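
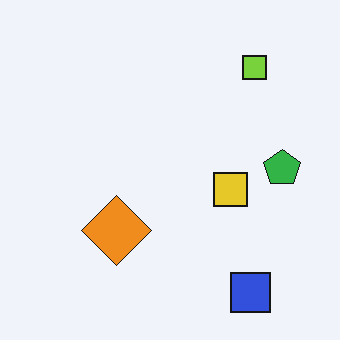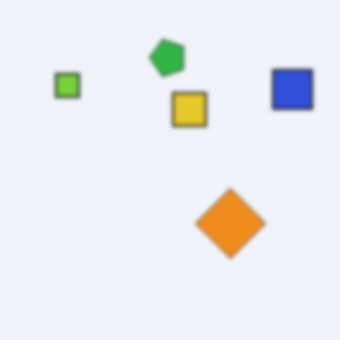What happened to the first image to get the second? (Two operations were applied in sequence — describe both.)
The second image is the first rotated 90° counter-clockwise, then slightly softened.

The blue square sits in the bottom-right of the first image and the top-right of the second — consistent with a whole-image 90° counter-clockwise rotation. Shape edges and outlines are uniformly softened across the whole image.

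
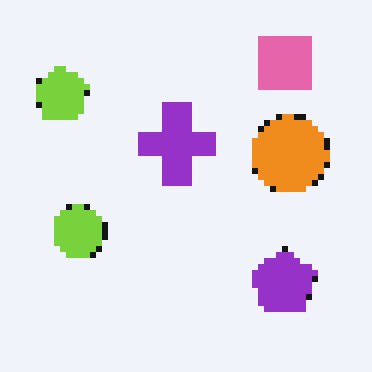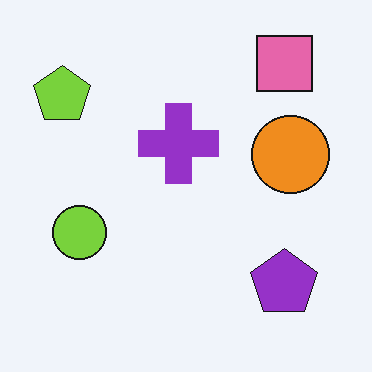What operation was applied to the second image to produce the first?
The transformation is: pixelated into visible square blocks.

Shapes are reduced to large square blocks; fine edges and outlines are lost — a downscale-then-upscale (mosaic) effect.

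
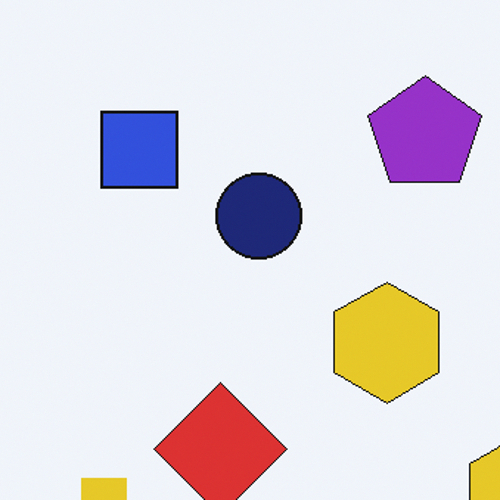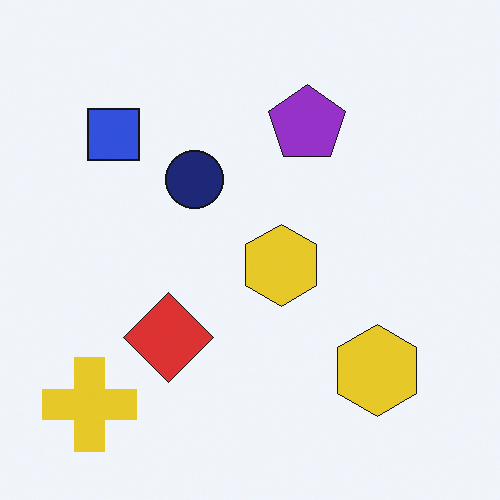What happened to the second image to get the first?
This is the original image cropped slightly and scaled back up.

The visible shapes are larger and the field of view is narrower; shapes near the original edges may be partly or wholly outside the frame — a crop-and-rescale.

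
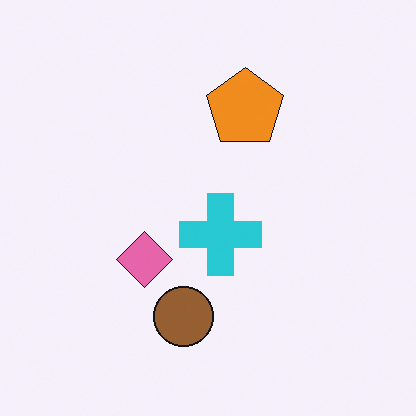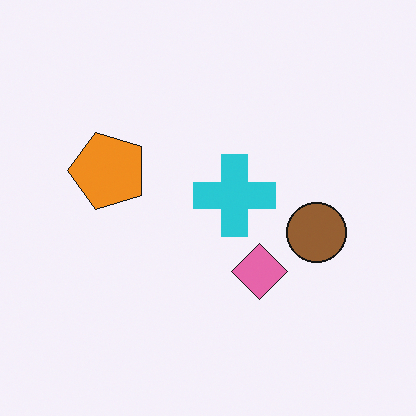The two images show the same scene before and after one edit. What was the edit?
This is the original image rotated 90° counter-clockwise.

The brown circle sits in the bottom of the first image and the right of the second — consistent with a whole-image 90° counter-clockwise rotation.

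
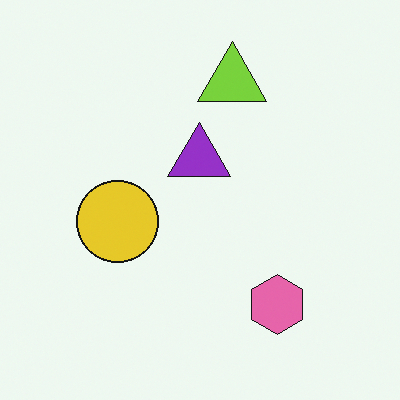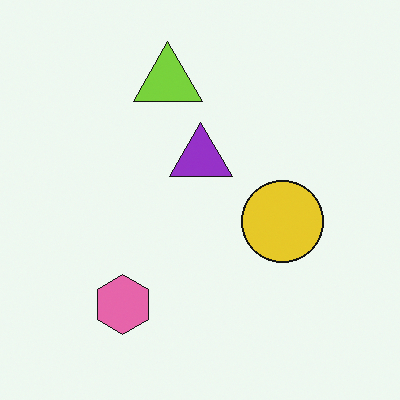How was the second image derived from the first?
Flipped horizontally (left ↔ right).

The yellow circle is in the left of the first image and the right of the second — shapes on opposite sides of the vertical midline have swapped in a mirror flip.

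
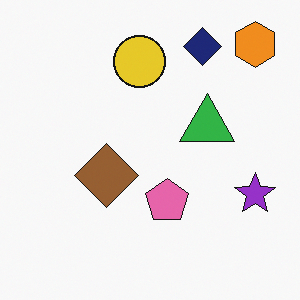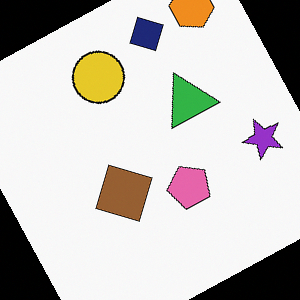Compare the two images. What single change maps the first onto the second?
The image was rotated counter-clockwise by a clearly visible amount.

Every shape is tilted by the same angle and the image corners show triangular fill wedges — a whole-image rotation by a non-right angle.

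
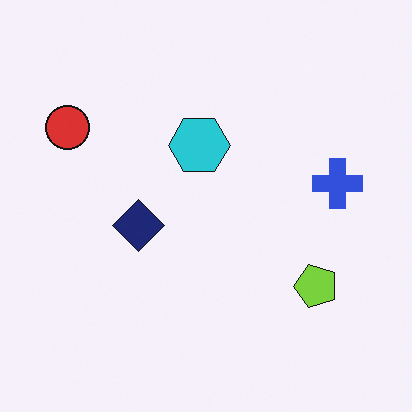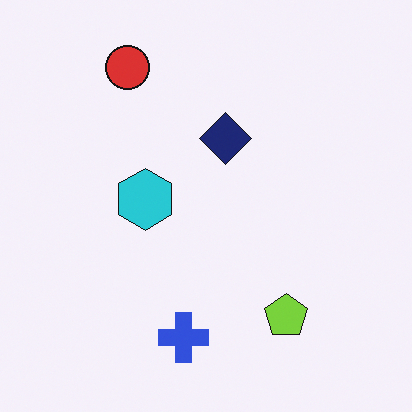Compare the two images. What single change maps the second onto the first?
This is the original image transposed (reflected across the top-left ↔ bottom-right diagonal).

Shapes have swapped their row and column positions — what was in the top-right is now in the bottom-left — a diagonal reflection.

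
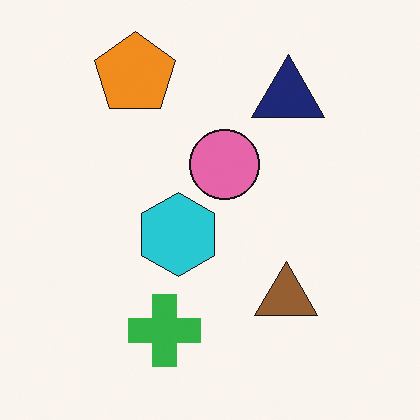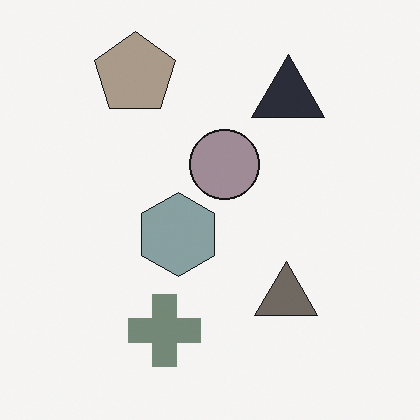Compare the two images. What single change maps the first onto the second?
The second image is the first heavily desaturated.

All colors are more muted and greyish — a global saturation change.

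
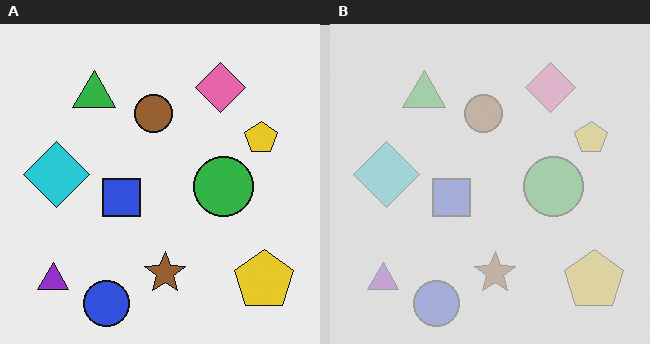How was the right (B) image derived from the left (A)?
The transformation is: washed out (contrast reduced).

Tones are pushed toward mid-grey across the whole image — a global contrast change.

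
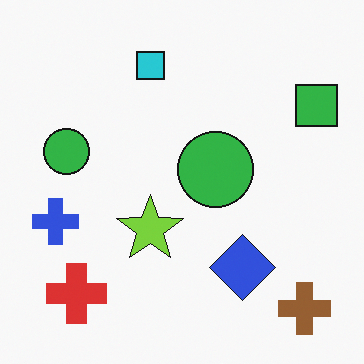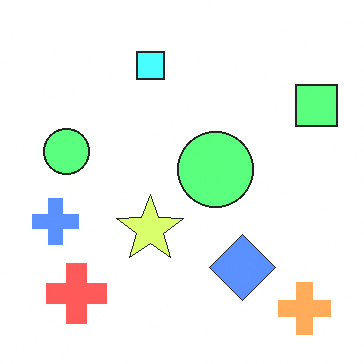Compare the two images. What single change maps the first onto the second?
The image was substantially brightened.

Every pixel — background and shapes alike — is uniformly brightened.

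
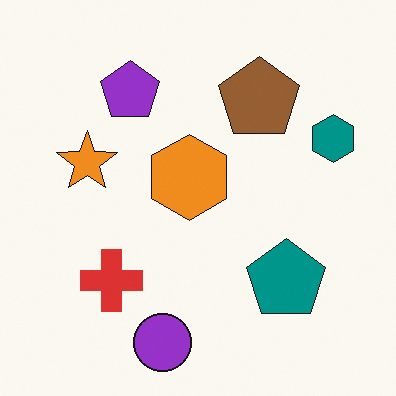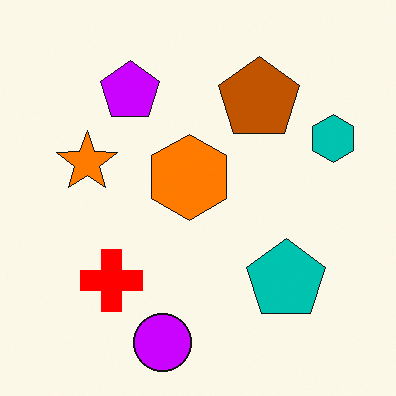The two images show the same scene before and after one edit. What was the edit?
The transformation is: made much more vivid (saturation change).

All colors are more vivid — a global saturation change.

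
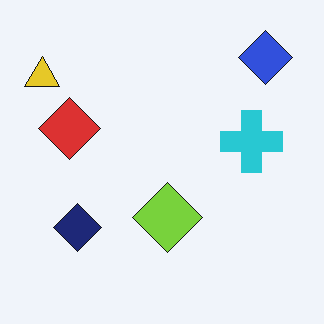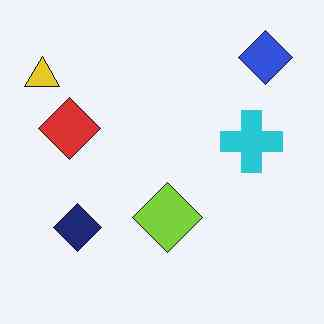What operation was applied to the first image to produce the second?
The transformation is: JPEG-compressed with visible artifacts.

Blocky 8×8 compression artifacts appear around shape edges and the flat background shows ringing — characteristic JPEG degradation.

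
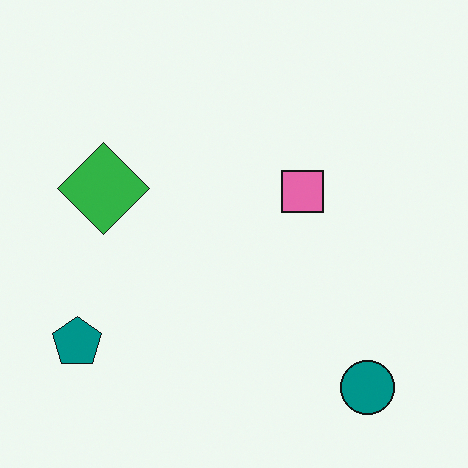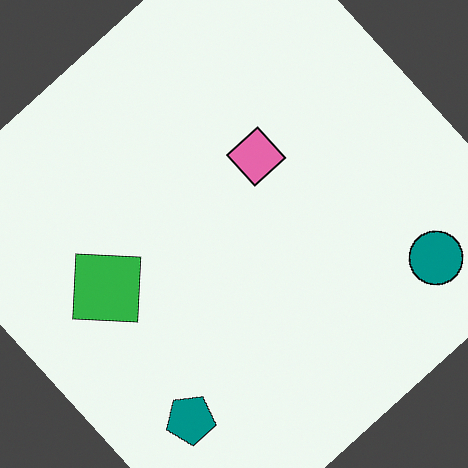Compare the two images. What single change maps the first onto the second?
Rotated counter-clockwise by a large amount — several tens of degrees.

Every shape is tilted by the same angle and the image corners show triangular fill wedges — a whole-image rotation by a non-right angle.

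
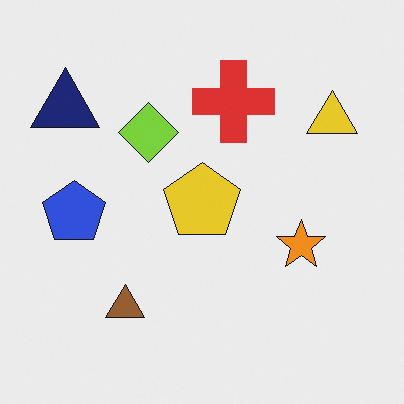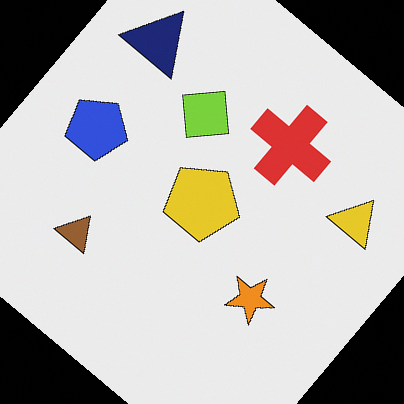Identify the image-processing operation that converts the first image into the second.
The image was rotated clockwise by a large amount — several tens of degrees.

Every shape is tilted by the same angle and the image corners show triangular fill wedges — a whole-image rotation by a non-right angle.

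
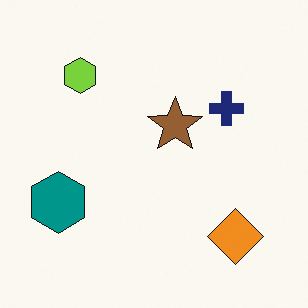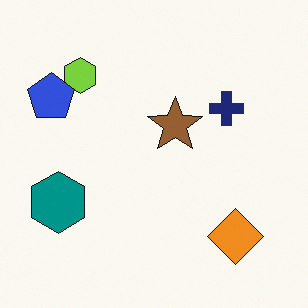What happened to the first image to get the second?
The image was overlaid with an additional blue pentagon.

A blue pentagon appears in the second image that is absent from the first.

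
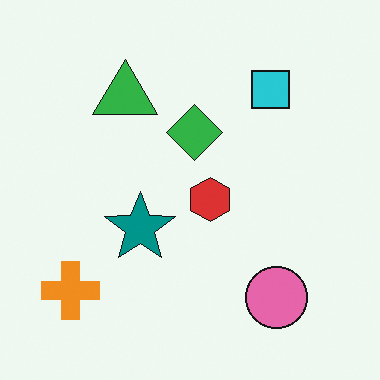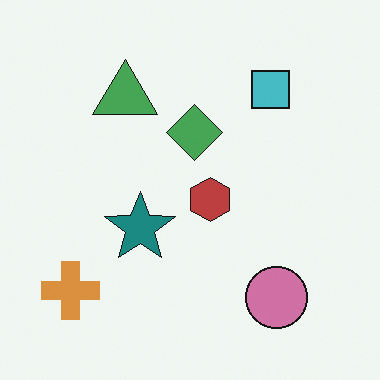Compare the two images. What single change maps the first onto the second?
It was slightly desaturated.

All colors are more muted and greyish — a global saturation change.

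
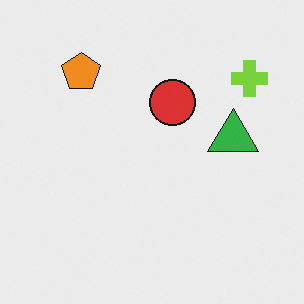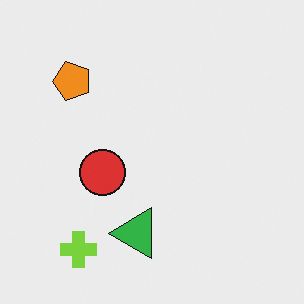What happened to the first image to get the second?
The transformation is: transposed (reflected across the top-left ↔ bottom-right diagonal).

Shapes have swapped their row and column positions — what was in the top-right is now in the bottom-left — a diagonal reflection.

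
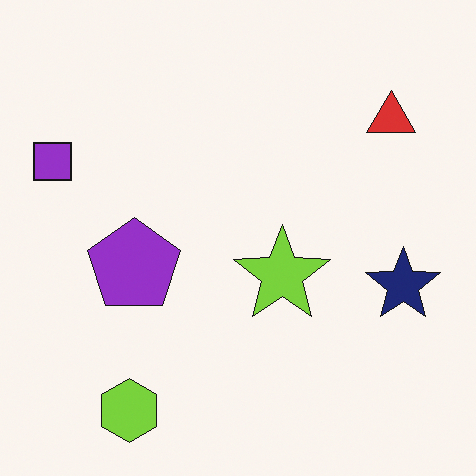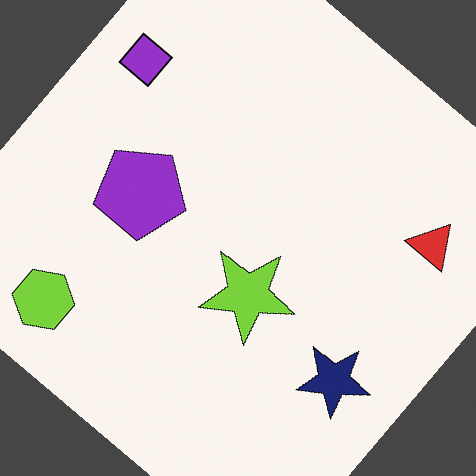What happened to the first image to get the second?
The image was rotated clockwise by a large amount — several tens of degrees.

Every shape is tilted by the same angle and the image corners show triangular fill wedges — a whole-image rotation by a non-right angle.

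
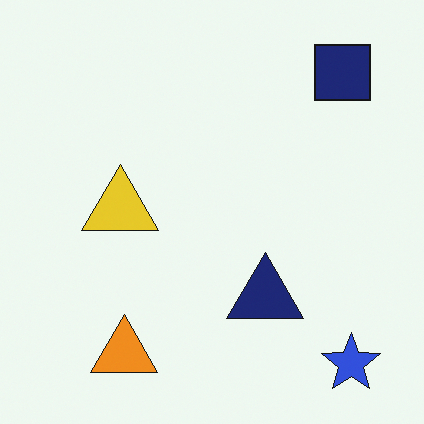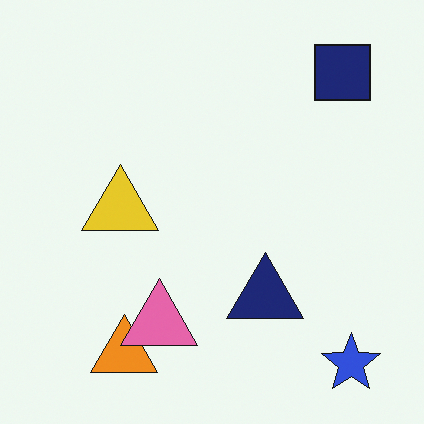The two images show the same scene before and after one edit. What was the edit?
This is the original image overlaid with an additional pink triangle.

A pink triangle appears in the second image that is absent from the first.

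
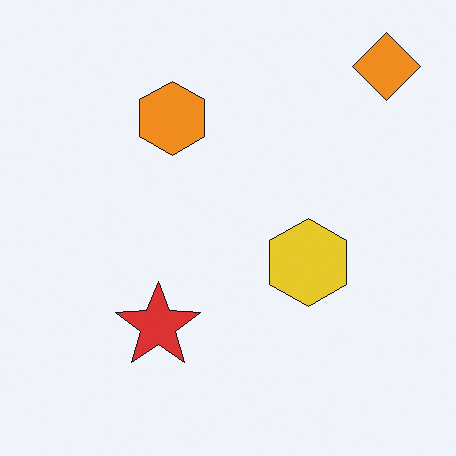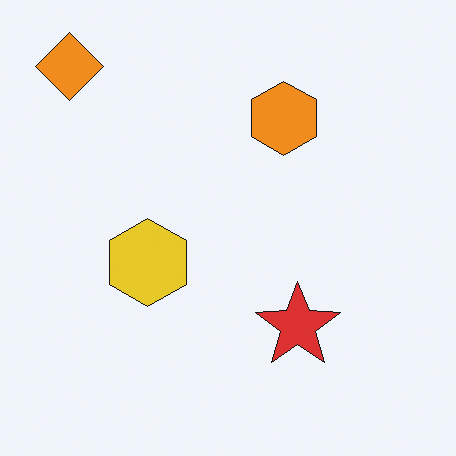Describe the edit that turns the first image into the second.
Flipped horizontally (left ↔ right).

The orange diamond is in the top-right of the first image and the top-left of the second — shapes on opposite sides of the vertical midline have swapped in a mirror flip.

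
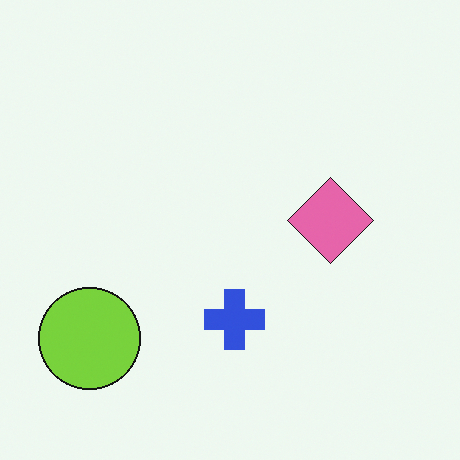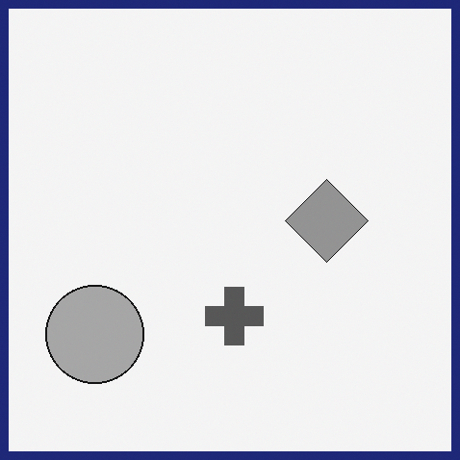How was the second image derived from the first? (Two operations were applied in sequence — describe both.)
The transformation is: converted to grayscale, then framed with a navy border.

All color is removed — every shape is now a shade of grey. A solid navy frame runs around the edge of the second image, with the content slightly shrunk inside it.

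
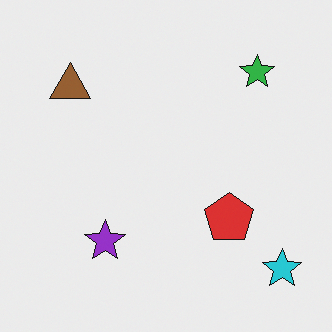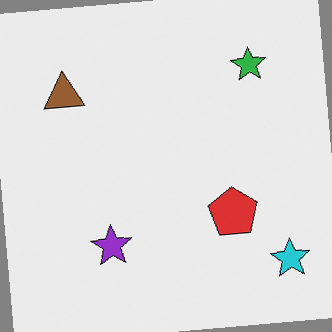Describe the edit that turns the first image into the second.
The second image is the first rotated counter-clockwise by a small amount.

Every shape is tilted by the same angle and the image corners show triangular fill wedges — a whole-image rotation by a non-right angle.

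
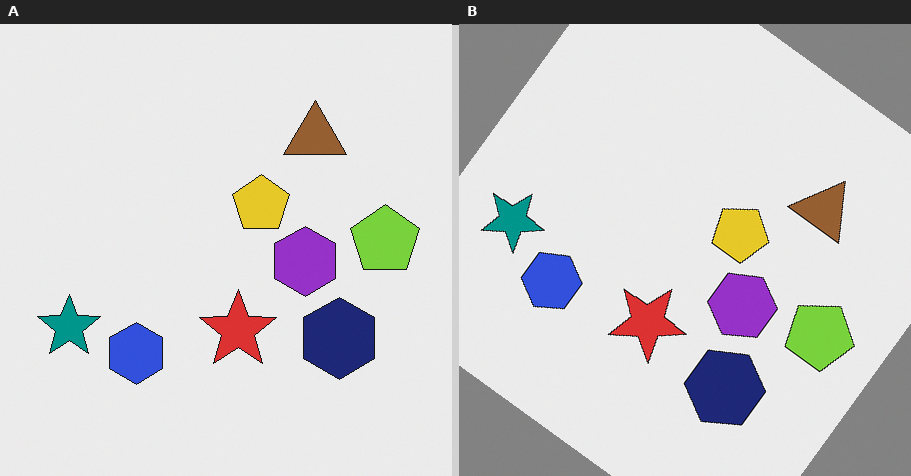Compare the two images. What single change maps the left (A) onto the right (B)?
The image was rotated clockwise by a large amount — several tens of degrees.

Every shape is tilted by the same angle and the image corners show triangular fill wedges — a whole-image rotation by a non-right angle.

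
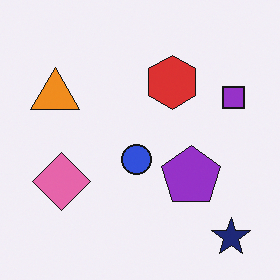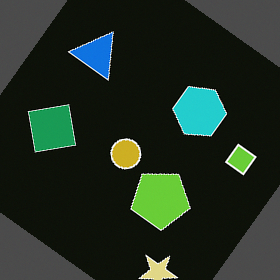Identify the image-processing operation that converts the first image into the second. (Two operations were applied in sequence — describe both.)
Rotated clockwise by a large amount — several tens of degrees, then color-inverted (negative).

Every shape is tilted by the same angle and the image corners show triangular fill wedges — a whole-image rotation by a non-right angle. The light background has become dark and every shape's color is its complement — a photographic negative.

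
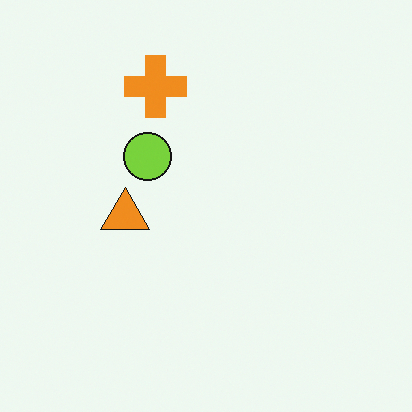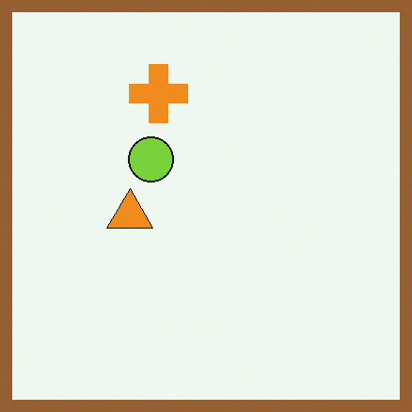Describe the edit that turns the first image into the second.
The second image is the first framed with a brown border.

A solid brown frame runs around the edge of the second image, with the content slightly shrunk inside it.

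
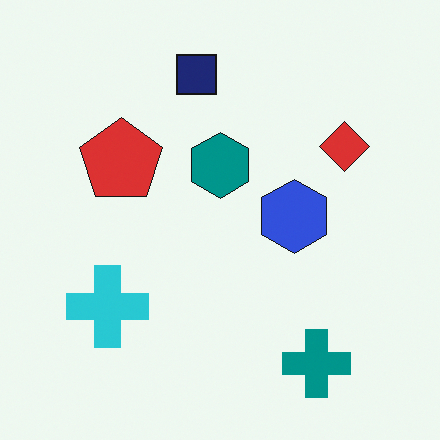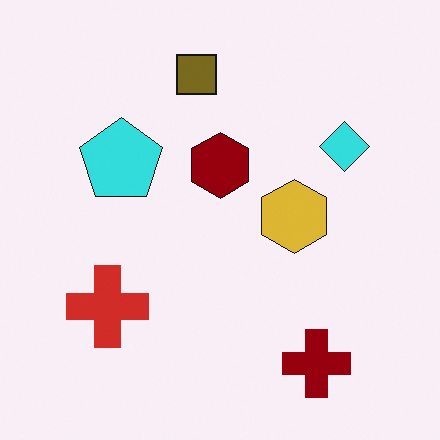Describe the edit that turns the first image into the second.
Hue-shifted by a large amount.

Every shape's color has rotated by the same amount around the hue wheel — a uniform hue shift.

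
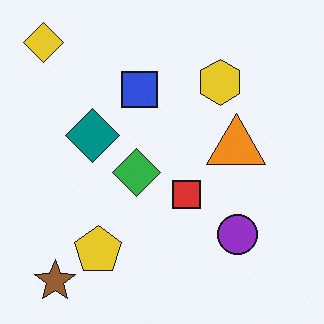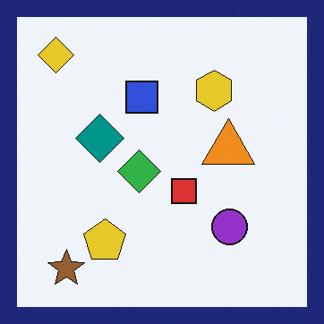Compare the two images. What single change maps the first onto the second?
The transformation is: framed with a navy border.

A solid navy frame runs around the edge of the second image, with the content slightly shrunk inside it.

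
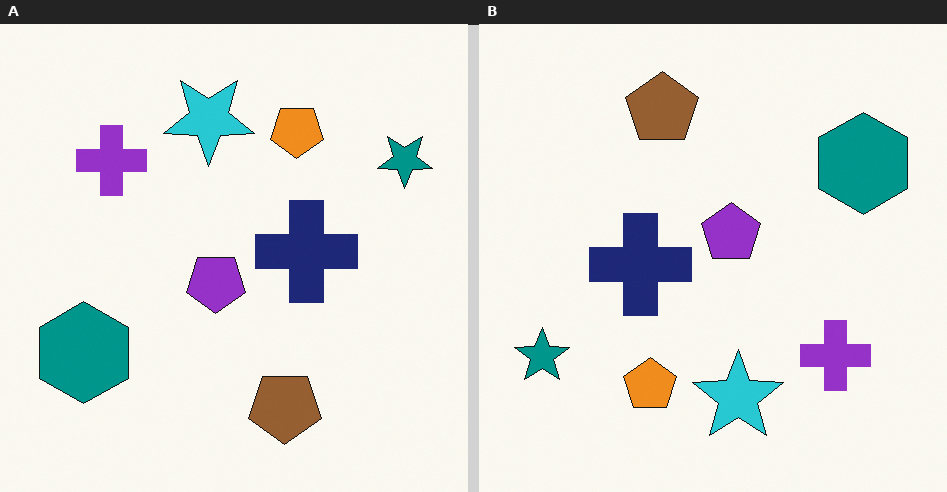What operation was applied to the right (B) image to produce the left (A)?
The image was rotated 180°.

The teal star sits in the bottom-left of the right (B) image and the top-right of the left (A) — consistent with a whole-image 180° rotation.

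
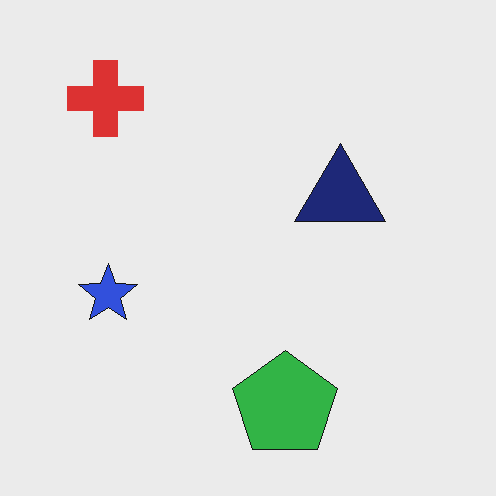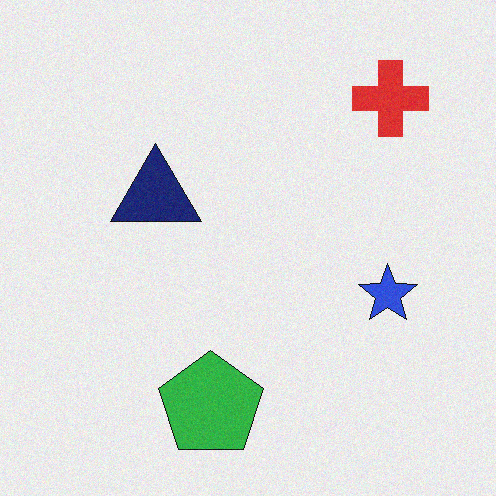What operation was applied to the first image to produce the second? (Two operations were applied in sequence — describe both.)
It was flipped horizontally (left ↔ right), then degraded with subtle gaussian noise.

The red cross is in the top-left of the first image and the top-right of the second — shapes on opposite sides of the vertical midline have swapped in a mirror flip. Random speckle covers the whole image, including the flat background.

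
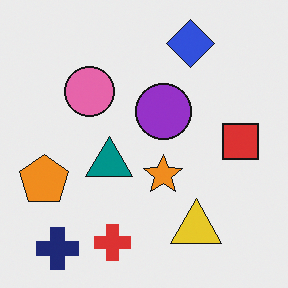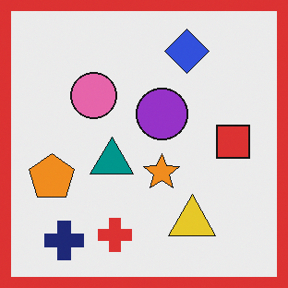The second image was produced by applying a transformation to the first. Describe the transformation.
Framed with a red border.

A solid red frame runs around the edge of the second image, with the content slightly shrunk inside it.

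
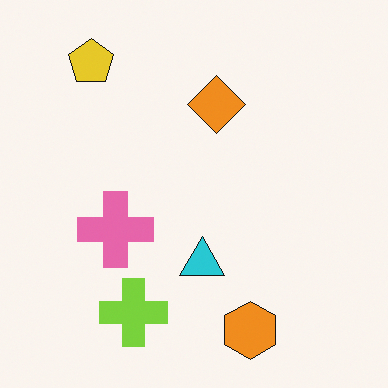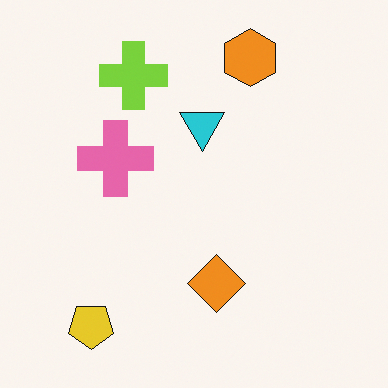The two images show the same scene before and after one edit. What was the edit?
It was flipped vertically (top ↔ bottom).

The orange hexagon is in the bottom of the first image and the top of the second — shapes on opposite sides of the horizontal midline have swapped in a mirror flip.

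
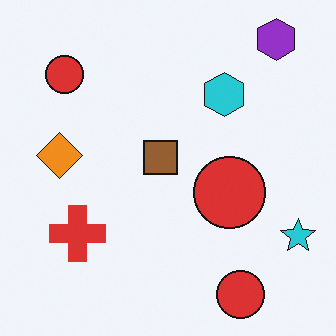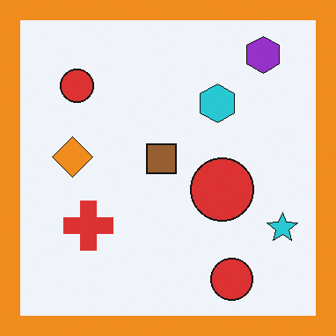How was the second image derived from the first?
This is the original image framed with a orange border.

A solid orange frame runs around the edge of the second image, with the content slightly shrunk inside it.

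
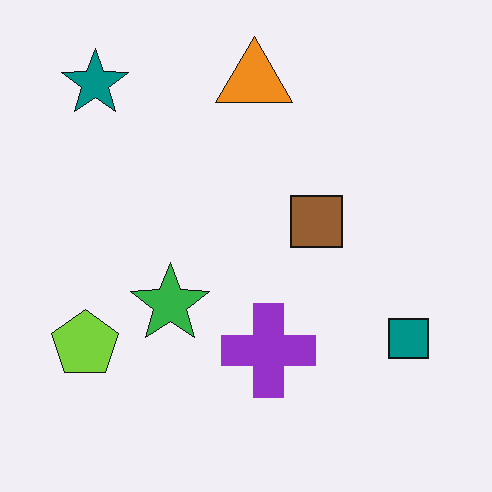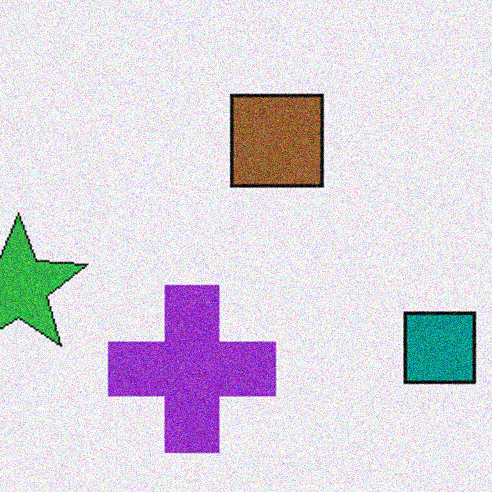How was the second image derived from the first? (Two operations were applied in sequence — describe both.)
The transformation is: cropped tightly and scaled back up, then degraded with visible gaussian noise.

The visible shapes are larger and the field of view is narrower; shapes near the original edges may be partly or wholly outside the frame — a crop-and-rescale. Random speckle covers the whole image, including the flat background.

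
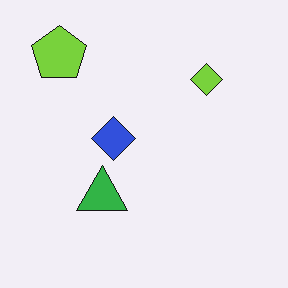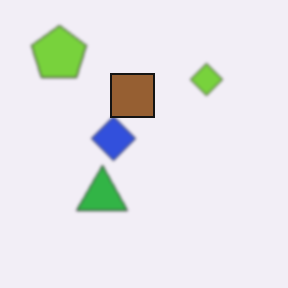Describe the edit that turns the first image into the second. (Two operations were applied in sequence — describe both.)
The second image is the first slightly softened, then overlaid with an additional brown square.

Shape edges and outlines are uniformly softened across the whole image. A brown square appears in the second image that is absent from the first.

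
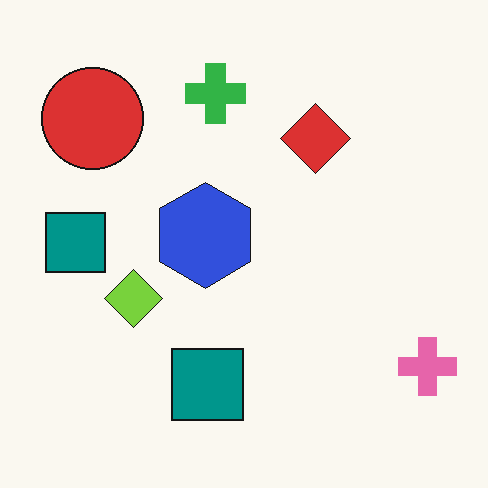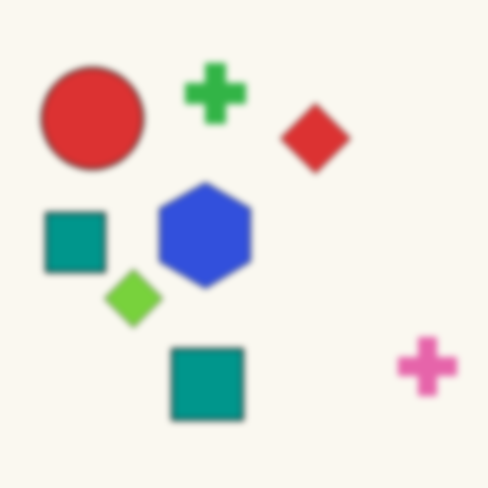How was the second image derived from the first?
Moderately blurred.

Shape edges and outlines are uniformly softened across the whole image.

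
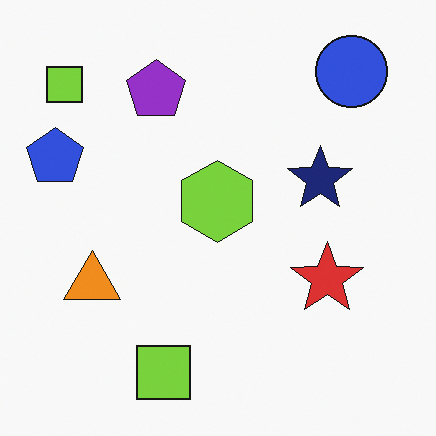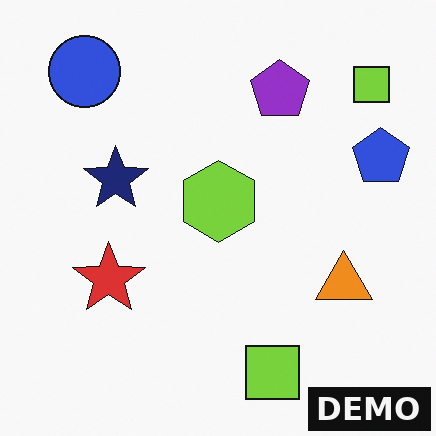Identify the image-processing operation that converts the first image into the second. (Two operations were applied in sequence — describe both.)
This is the original image flipped horizontally (left ↔ right), then watermarked with the text "DEMO" in the lower-right corner.

The blue pentagon is in the left of the first image and the right of the second — shapes on opposite sides of the vertical midline have swapped in a mirror flip. A dark label reading "DEMO" appears in the lower-right corner.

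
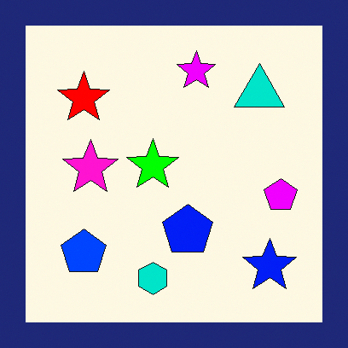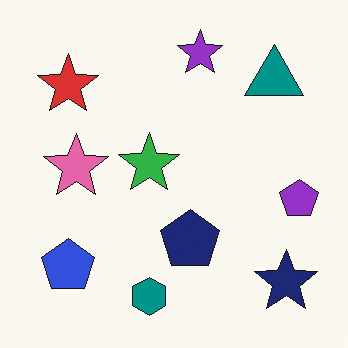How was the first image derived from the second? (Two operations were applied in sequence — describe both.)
It was made much more vivid (saturation change), then framed with a navy border.

All colors are more vivid — a global saturation change. A solid navy frame runs around the edge of the first image, with the content slightly shrunk inside it.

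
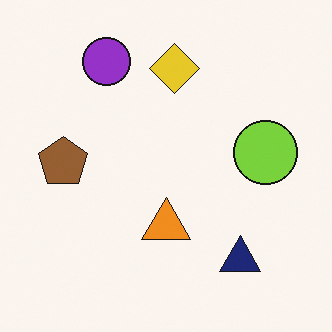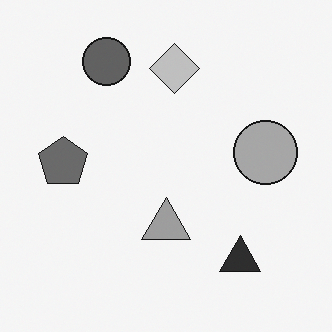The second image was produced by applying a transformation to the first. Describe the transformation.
It was converted to grayscale.

All color is removed — every shape is now a shade of grey.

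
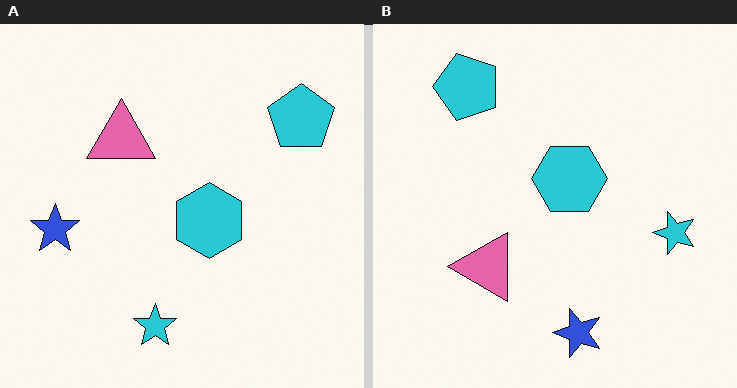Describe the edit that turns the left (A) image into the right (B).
The image was rotated 90° counter-clockwise.

The cyan pentagon sits in the top-right of the left (A) image and the top-left of the right (B) — consistent with a whole-image 90° counter-clockwise rotation.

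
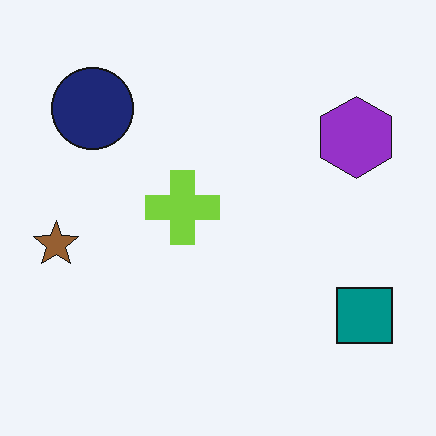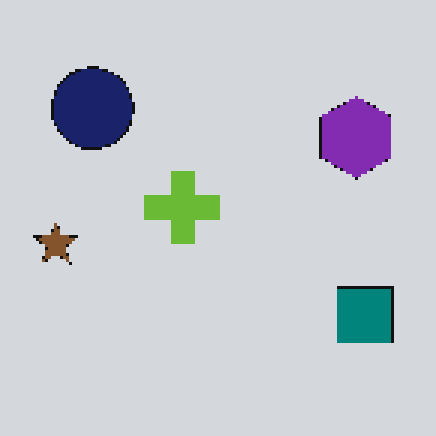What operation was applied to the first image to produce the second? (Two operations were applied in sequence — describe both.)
The image was darkened a little, then mildly pixelated.

Every pixel — background and shapes alike — is uniformly darkened. Shapes are reduced to large square blocks; fine edges and outlines are lost — a downscale-then-upscale (mosaic) effect.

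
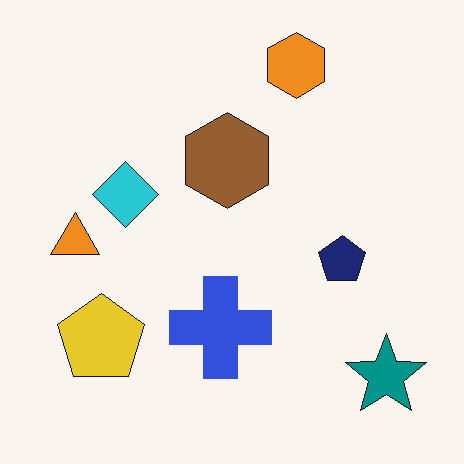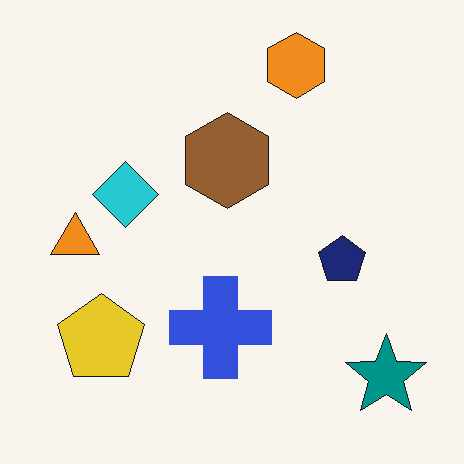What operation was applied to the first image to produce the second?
The transformation is: JPEG-compressed with visible artifacts.

Blocky 8×8 compression artifacts appear around shape edges and the flat background shows ringing — characteristic JPEG degradation.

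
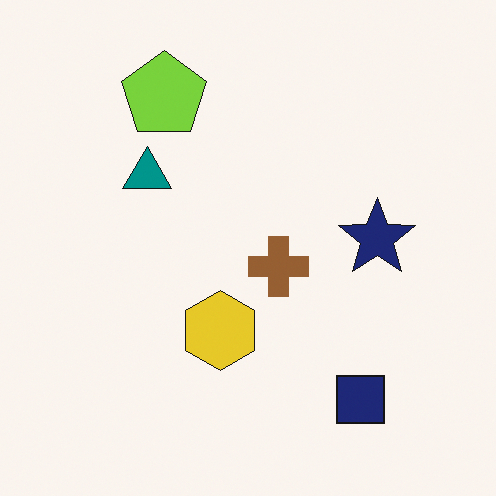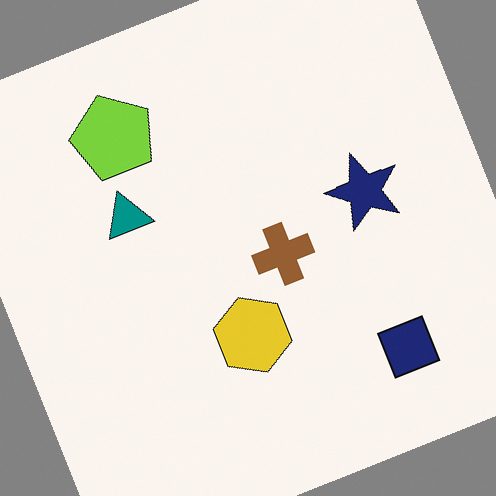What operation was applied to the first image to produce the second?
This is the original image rotated counter-clockwise by a moderate amount.

Every shape is tilted by the same angle and the image corners show triangular fill wedges — a whole-image rotation by a non-right angle.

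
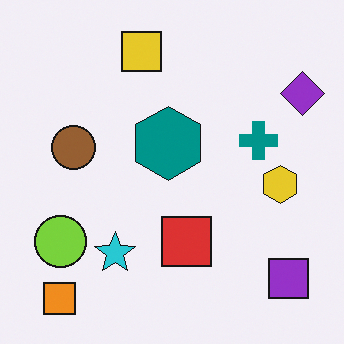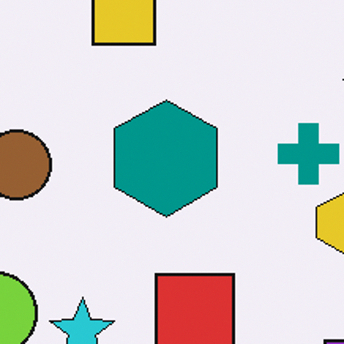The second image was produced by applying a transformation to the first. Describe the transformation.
Cropped slightly and scaled back up.

The visible shapes are larger and the field of view is narrower; shapes near the original edges may be partly or wholly outside the frame — a crop-and-rescale.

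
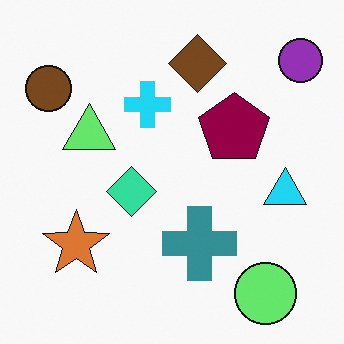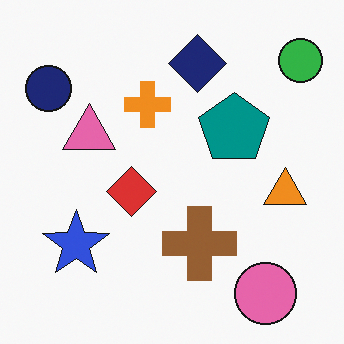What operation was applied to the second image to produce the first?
Hue-shifted by a large amount.

Every shape's color has rotated by the same amount around the hue wheel — a uniform hue shift.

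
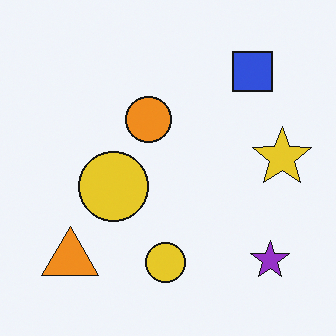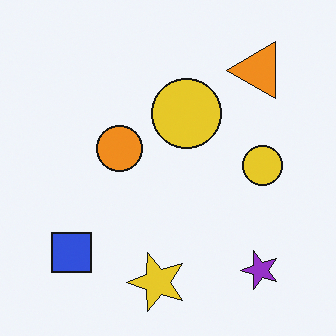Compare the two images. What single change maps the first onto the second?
It was transposed (reflected across the top-left ↔ bottom-right diagonal).

Shapes have swapped their row and column positions — what was in the top-right is now in the bottom-left — a diagonal reflection.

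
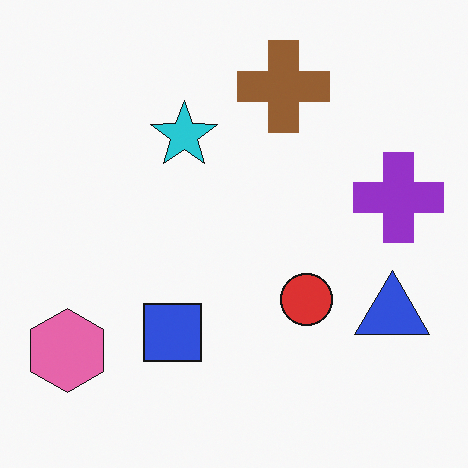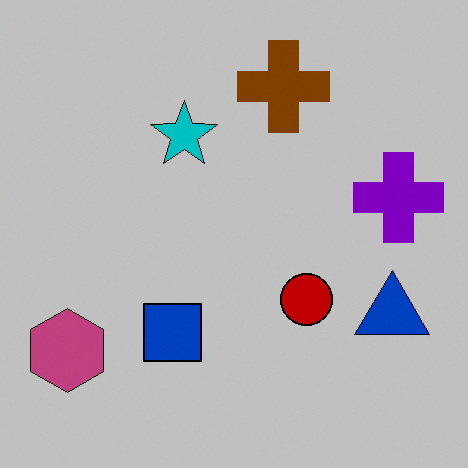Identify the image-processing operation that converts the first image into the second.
This is the original image heavily posterized to just a handful of flat colors.

Each flat color has snapped to a coarser quantized level — most visibly, the near-white background has dropped to a flat grey.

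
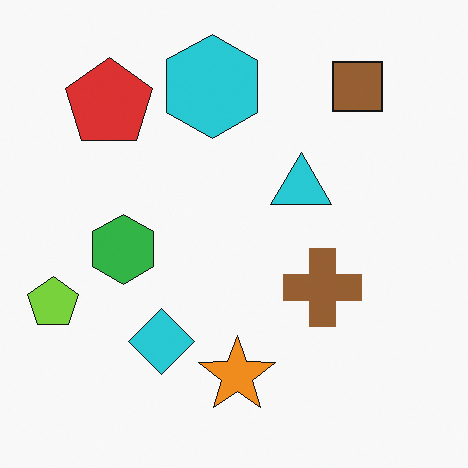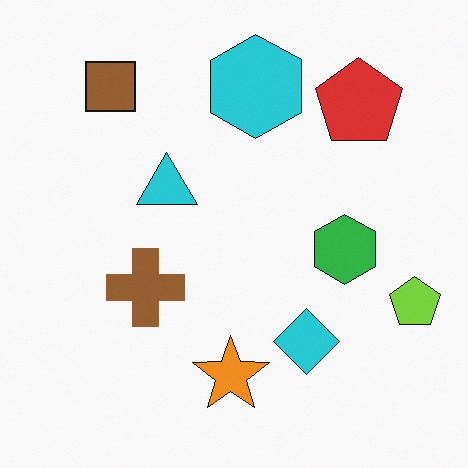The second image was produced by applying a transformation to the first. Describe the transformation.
It was flipped horizontally (left ↔ right).

The lime pentagon is in the left of the first image and the right of the second — shapes on opposite sides of the vertical midline have swapped in a mirror flip.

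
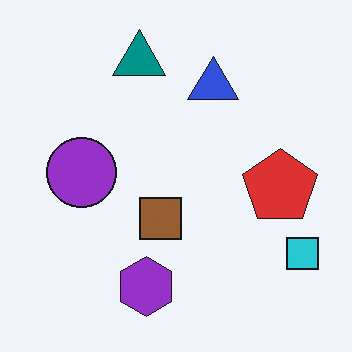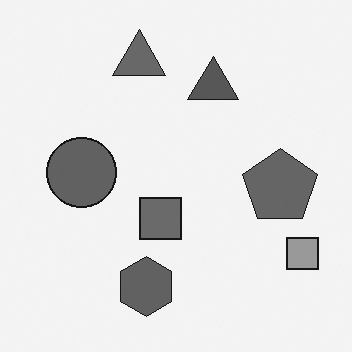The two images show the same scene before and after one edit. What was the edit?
Converted to grayscale.

All color is removed — every shape is now a shade of grey.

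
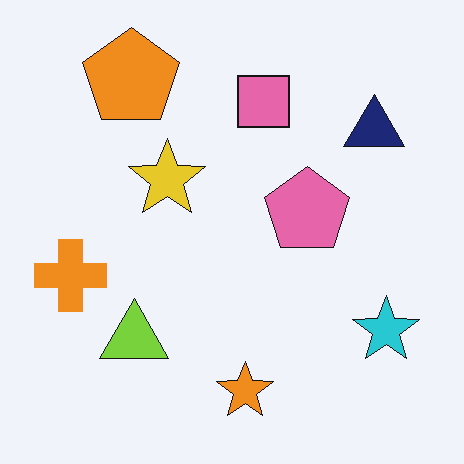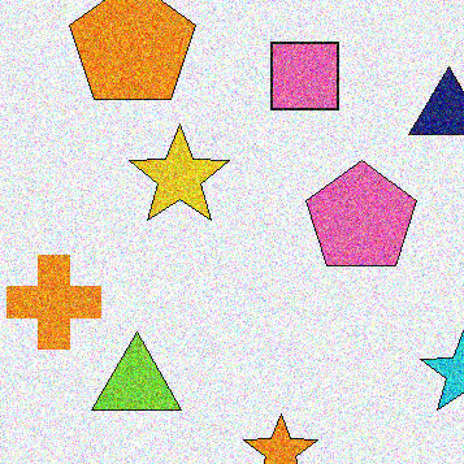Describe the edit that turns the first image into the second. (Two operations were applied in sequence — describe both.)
Degraded with strong gaussian noise, then cropped to a modestly smaller region and rescaled.

Random speckle covers the whole image, including the flat background. The visible shapes are larger and the field of view is narrower; shapes near the original edges may be partly or wholly outside the frame — a crop-and-rescale.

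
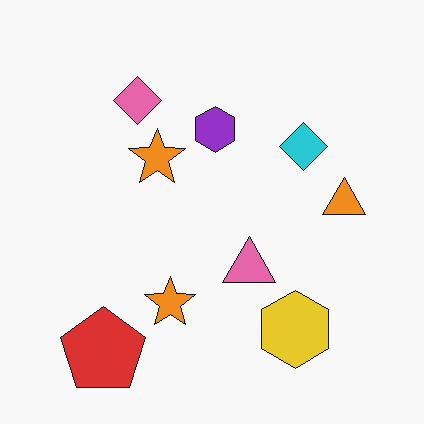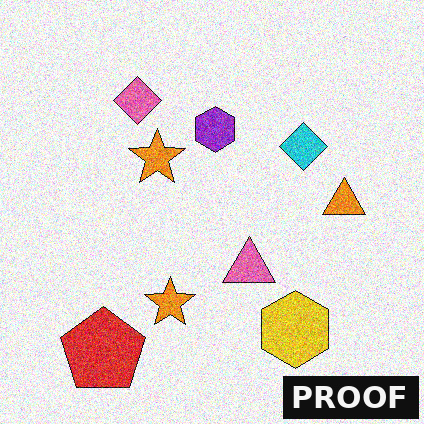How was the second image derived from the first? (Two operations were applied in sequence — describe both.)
It was degraded with heavy additive noise, then watermarked with the text "PROOF" in the lower-right corner.

Random speckle covers the whole image, including the flat background. A dark label reading "PROOF" appears in the lower-right corner.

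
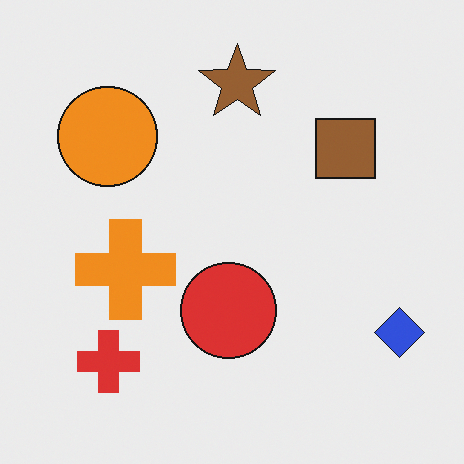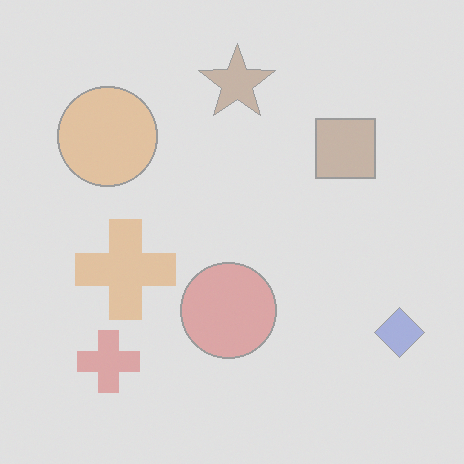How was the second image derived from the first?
The second image is the first given much lower contrast.

Tones are pushed toward mid-grey across the whole image — a global contrast change.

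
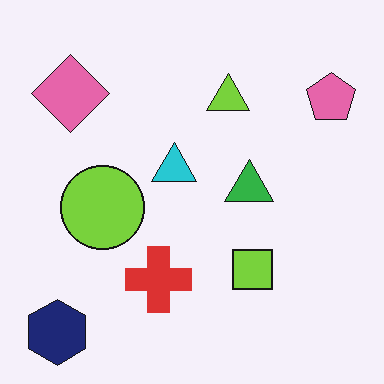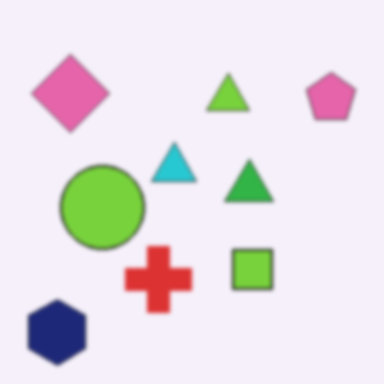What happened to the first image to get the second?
Lightly blurred.

Shape edges and outlines are uniformly softened across the whole image.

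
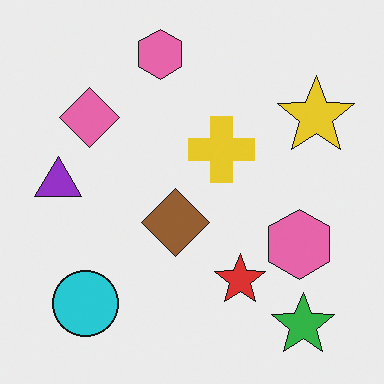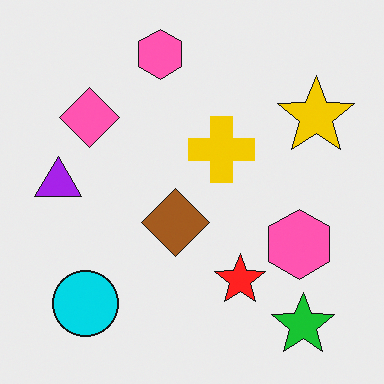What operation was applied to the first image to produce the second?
The transformation is: slightly oversaturated.

All colors are more vivid — a global saturation change.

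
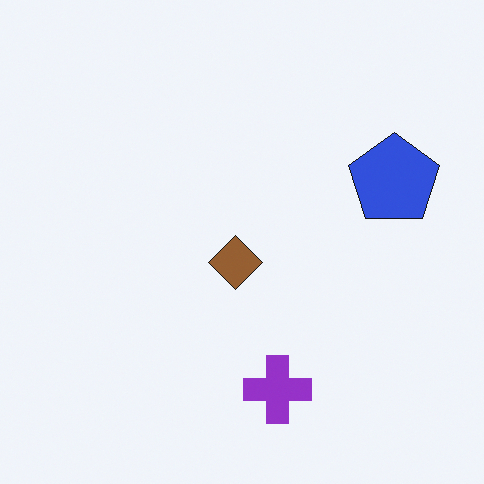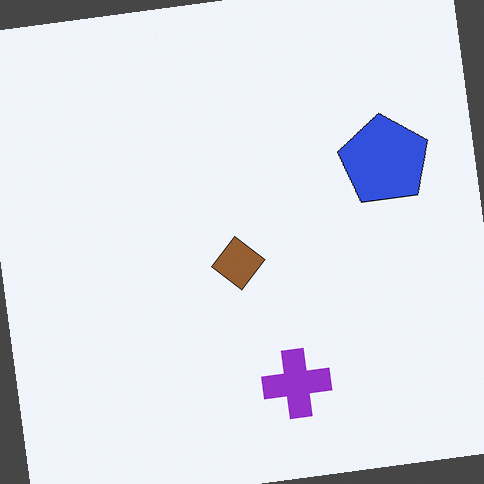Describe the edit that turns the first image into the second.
It was rotated counter-clockwise by a slight angle.

Every shape is tilted by the same angle and the image corners show triangular fill wedges — a whole-image rotation by a non-right angle.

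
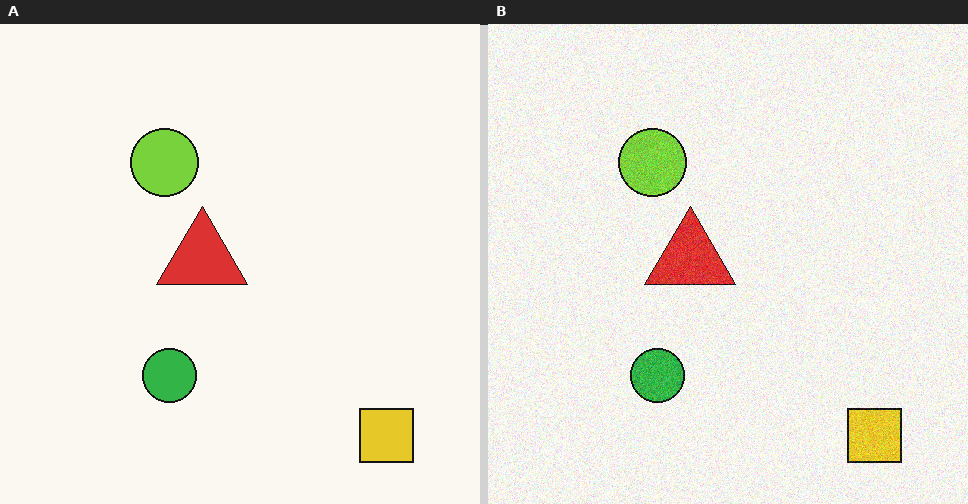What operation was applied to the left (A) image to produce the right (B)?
This is the original image degraded with moderate additive noise.

Random speckle covers the whole image, including the flat background.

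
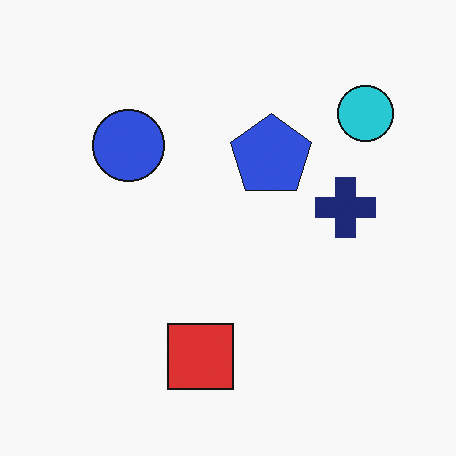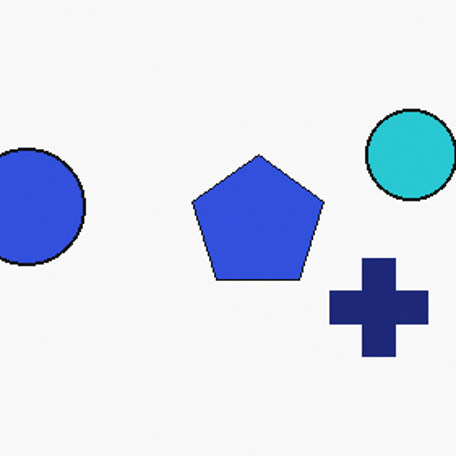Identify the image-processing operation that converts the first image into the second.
This is the original image cropped to a noticeably smaller region and rescaled.

The visible shapes are larger and the field of view is narrower; shapes near the original edges may be partly or wholly outside the frame — a crop-and-rescale.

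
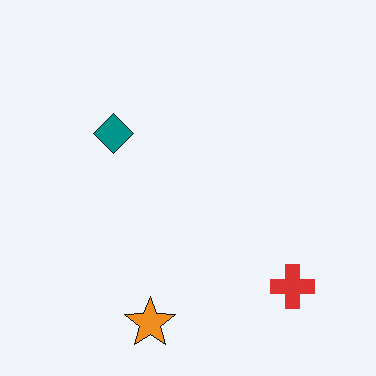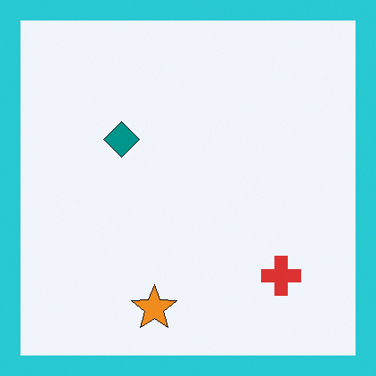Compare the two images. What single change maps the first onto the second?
Framed with a cyan border.

A solid cyan frame runs around the edge of the second image, with the content slightly shrunk inside it.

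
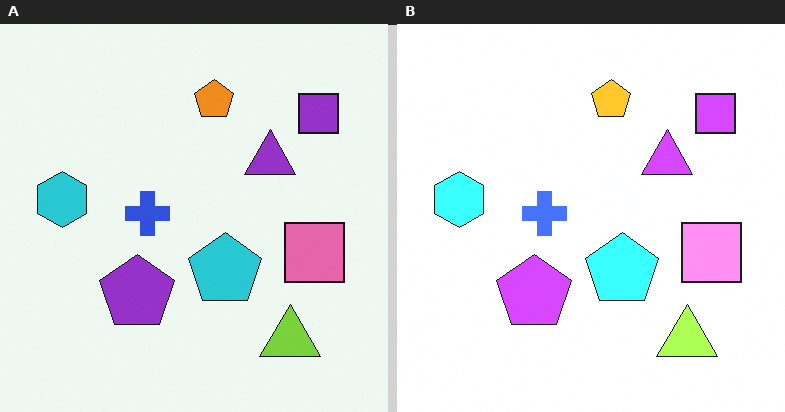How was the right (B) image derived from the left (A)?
This is the original image brightened a lot.

Every pixel — background and shapes alike — is uniformly brightened.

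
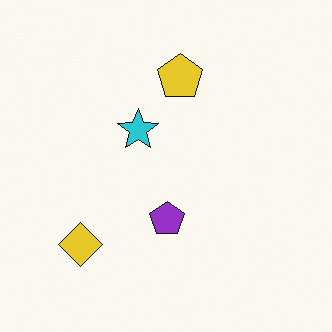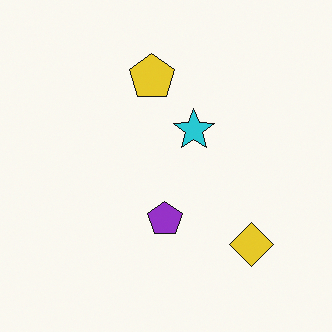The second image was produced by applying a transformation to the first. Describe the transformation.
Flipped horizontally (left ↔ right).

The yellow diamond is in the bottom-left of the first image and the bottom-right of the second — shapes on opposite sides of the vertical midline have swapped in a mirror flip.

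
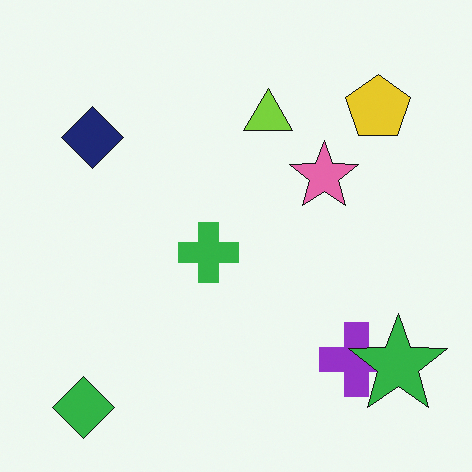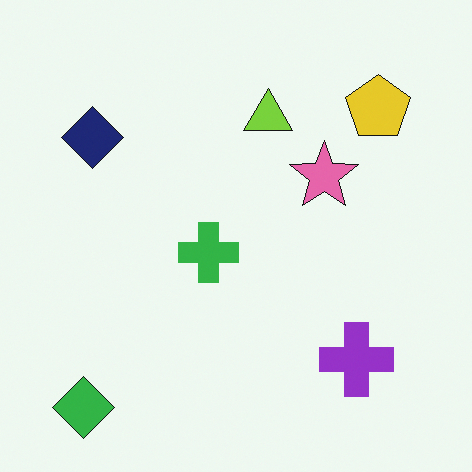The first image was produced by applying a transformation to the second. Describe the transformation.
The first image is the second overlaid with an additional green star.

A green star appears in the first image that is absent from the second.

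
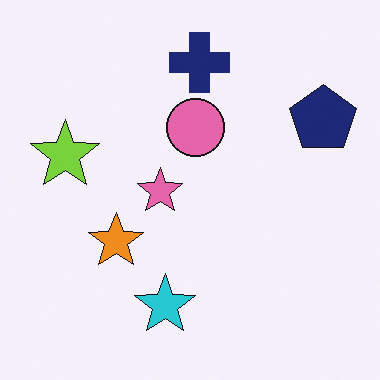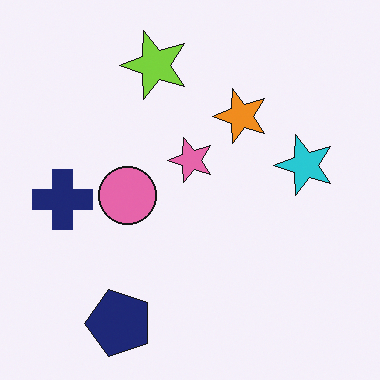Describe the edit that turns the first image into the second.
This is the original image transposed (reflected across the top-left ↔ bottom-right diagonal).

Shapes have swapped their row and column positions — what was in the top-right is now in the bottom-left — a diagonal reflection.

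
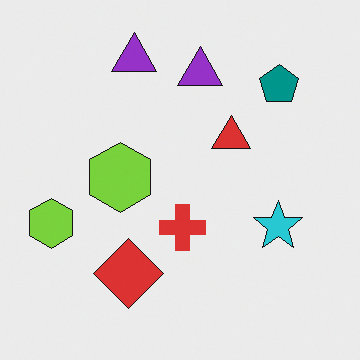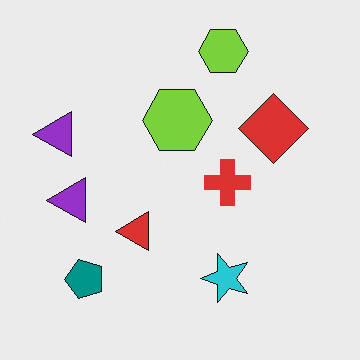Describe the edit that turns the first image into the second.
The transformation is: transposed (reflected across the top-left ↔ bottom-right diagonal).

Shapes have swapped their row and column positions — what was in the top-right is now in the bottom-left — a diagonal reflection.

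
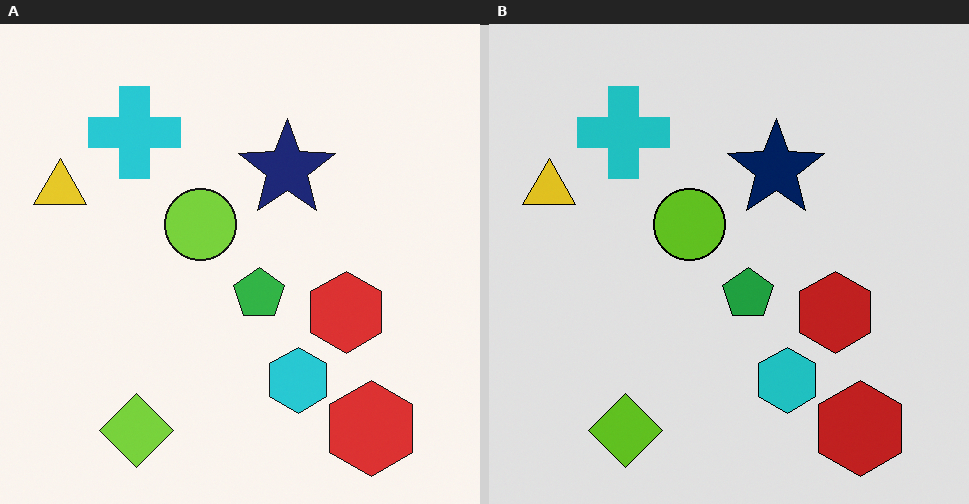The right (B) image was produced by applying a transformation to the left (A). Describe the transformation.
This is the original image posterized to a reduced palette.

Each flat color has snapped to a coarser quantized level — most visibly, the near-white background has dropped to a flat grey.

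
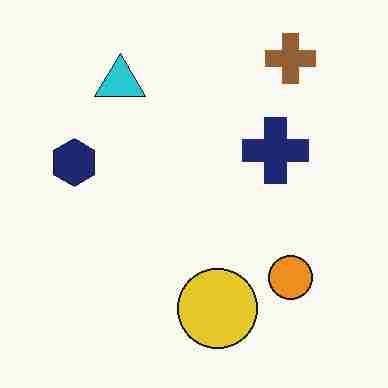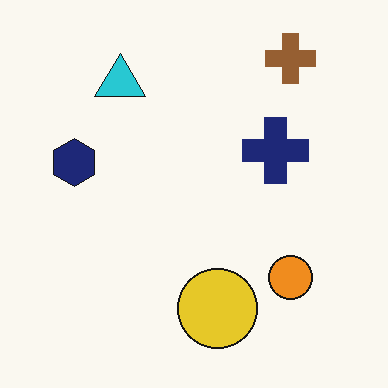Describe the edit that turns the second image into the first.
The image was degraded with heavy JPEG compression.

Blocky 8×8 compression artifacts appear around shape edges and the flat background shows ringing — characteristic JPEG degradation.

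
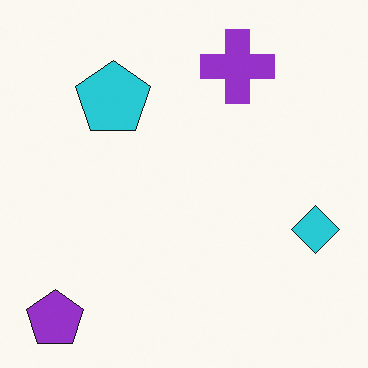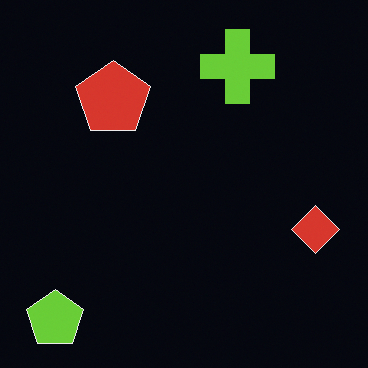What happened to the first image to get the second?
The image was color-inverted (negative).

The light background has become dark and every shape's color is its complement — a photographic negative.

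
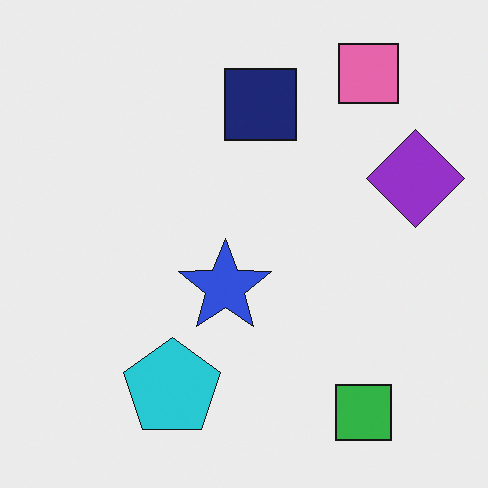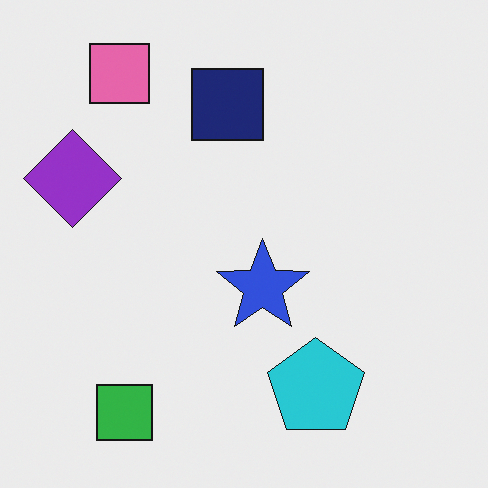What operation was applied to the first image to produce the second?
Flipped horizontally (left ↔ right).

The purple diamond is in the right of the first image and the left of the second — shapes on opposite sides of the vertical midline have swapped in a mirror flip.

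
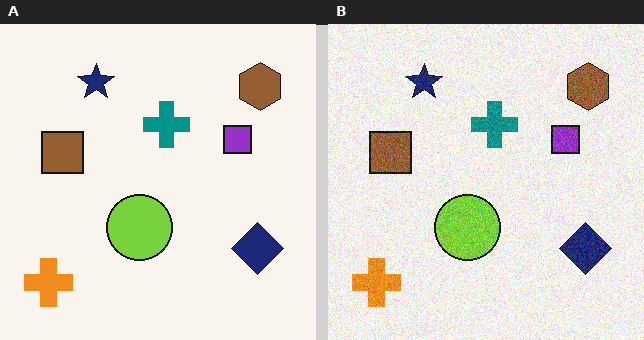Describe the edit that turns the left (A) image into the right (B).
The transformation is: degraded with visible gaussian noise.

Random speckle covers the whole image, including the flat background.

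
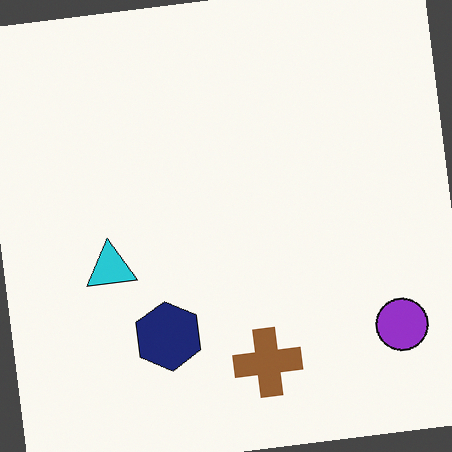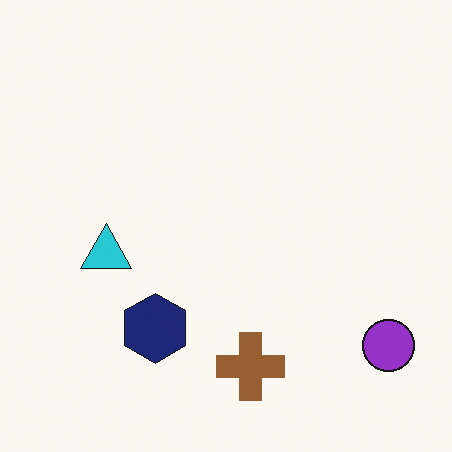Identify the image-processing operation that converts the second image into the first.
Rotated counter-clockwise by a slight angle.

Every shape is tilted by the same angle and the image corners show triangular fill wedges — a whole-image rotation by a non-right angle.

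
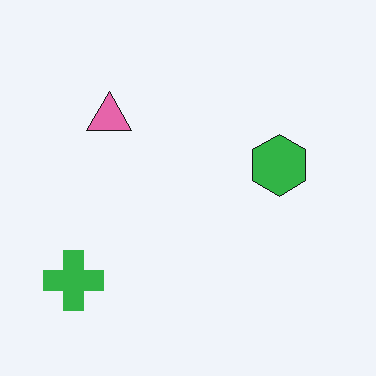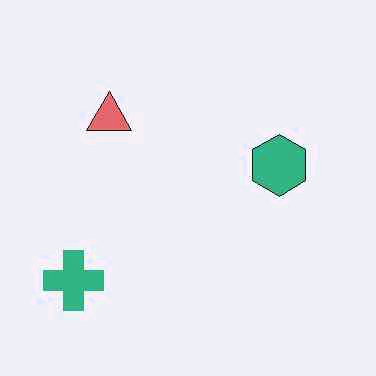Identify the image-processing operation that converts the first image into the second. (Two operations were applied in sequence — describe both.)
It was JPEG-compressed with visible artifacts, then hue-shifted slightly.

Blocky 8×8 compression artifacts appear around shape edges and the flat background shows ringing — characteristic JPEG degradation. Every shape's color has rotated by the same amount around the hue wheel — a uniform hue shift.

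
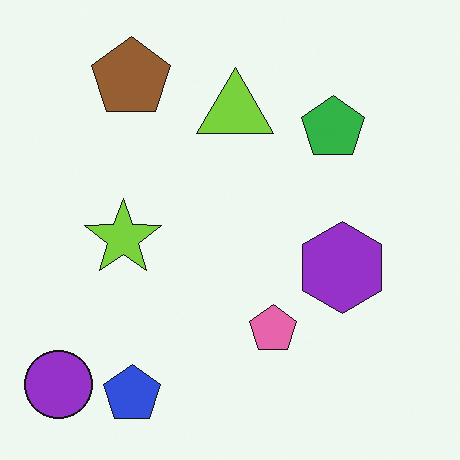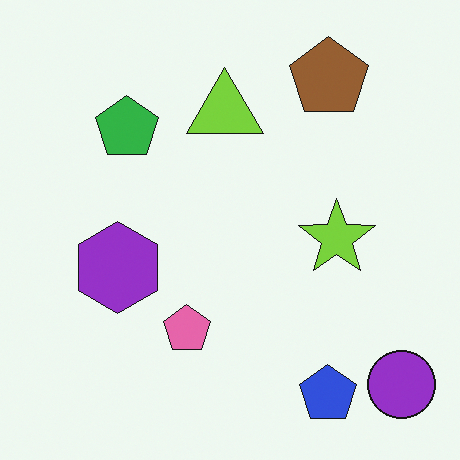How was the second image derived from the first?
The transformation is: flipped horizontally (left ↔ right).

The purple circle is in the bottom-left of the first image and the bottom-right of the second — shapes on opposite sides of the vertical midline have swapped in a mirror flip.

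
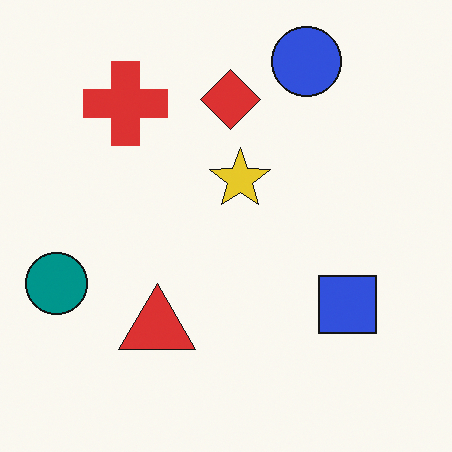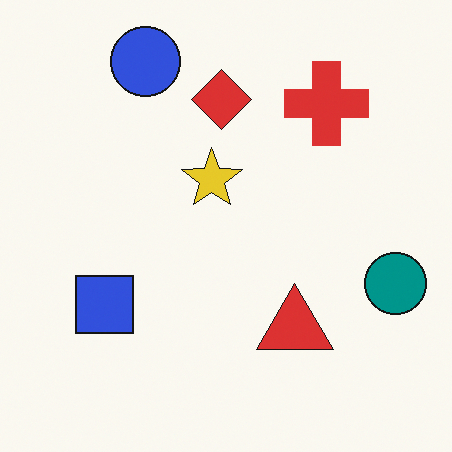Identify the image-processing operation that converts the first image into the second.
The second image is the first flipped horizontally (left ↔ right).

The teal circle is in the left of the first image and the right of the second — shapes on opposite sides of the vertical midline have swapped in a mirror flip.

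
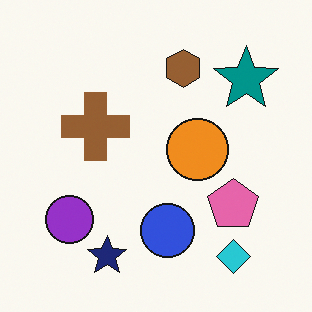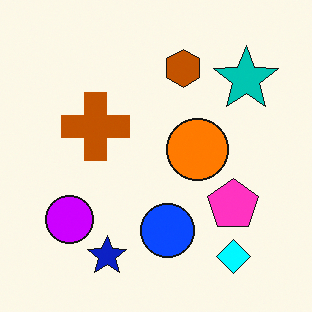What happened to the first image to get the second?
The image was made much more vivid (saturation change).

All colors are more vivid — a global saturation change.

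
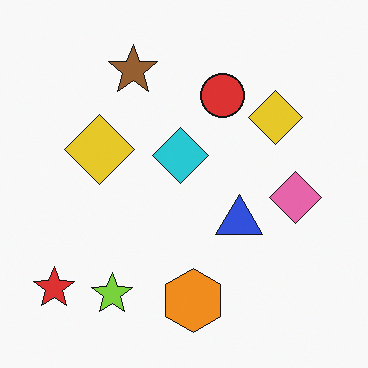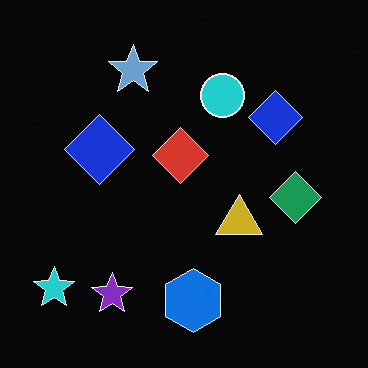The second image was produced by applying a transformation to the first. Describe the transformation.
The transformation is: color-inverted (negative).

The light background has become dark and every shape's color is its complement — a photographic negative.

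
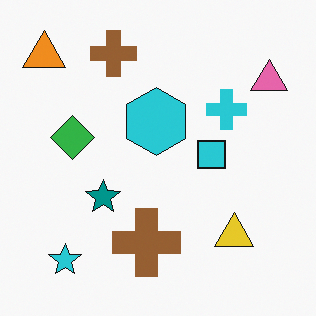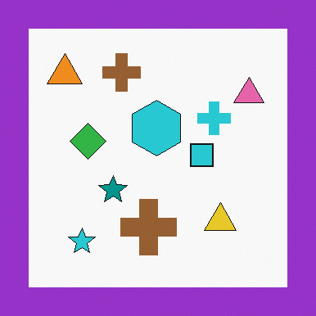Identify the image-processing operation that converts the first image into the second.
The second image is the first framed with a purple border.

A solid purple frame runs around the edge of the second image, with the content slightly shrunk inside it.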